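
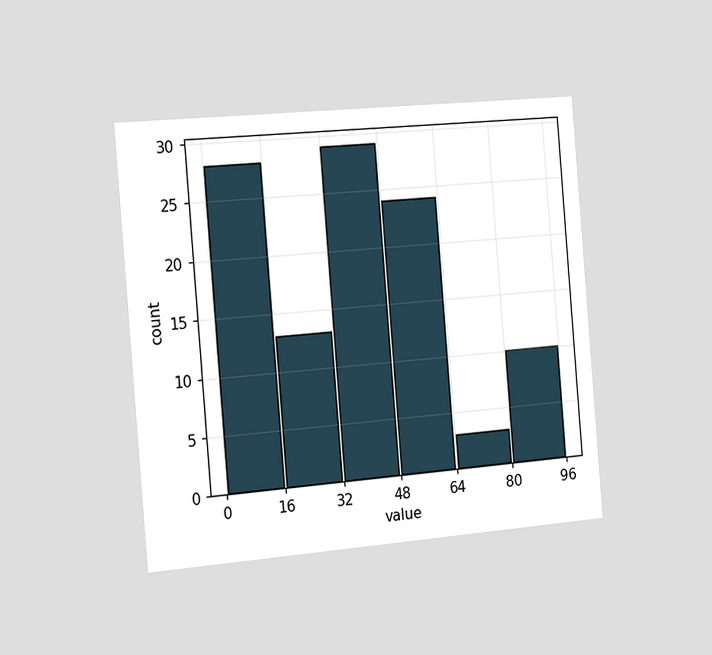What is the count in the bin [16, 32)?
The chart is tilted about 5° counter-clockwise and viewed slightly from the left. The [16, 32) bin has height 13.

13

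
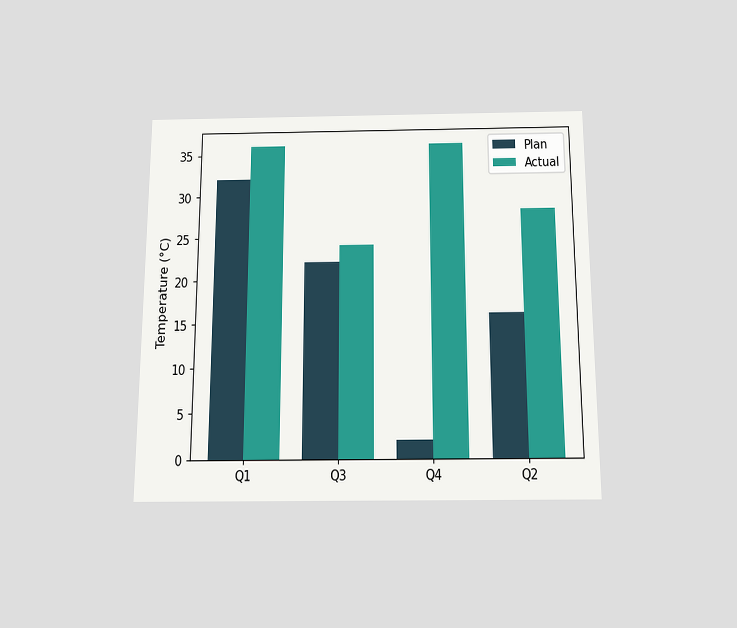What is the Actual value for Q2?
28°C

The chart is viewed slightly from below. The Actual bar at Q2 reaches 28°C on the y-axis.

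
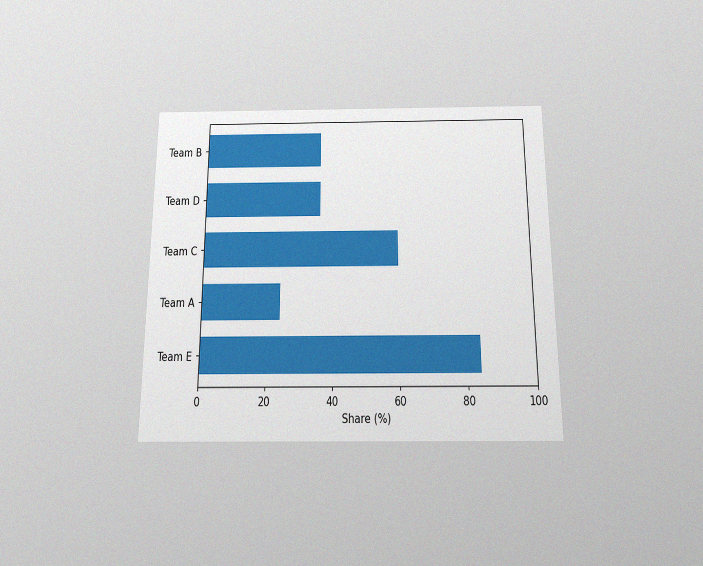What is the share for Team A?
24%

The chart is viewed slightly from below, with some photo noise. Reading along the chart's x-axis, the Team A bar reaches 24%.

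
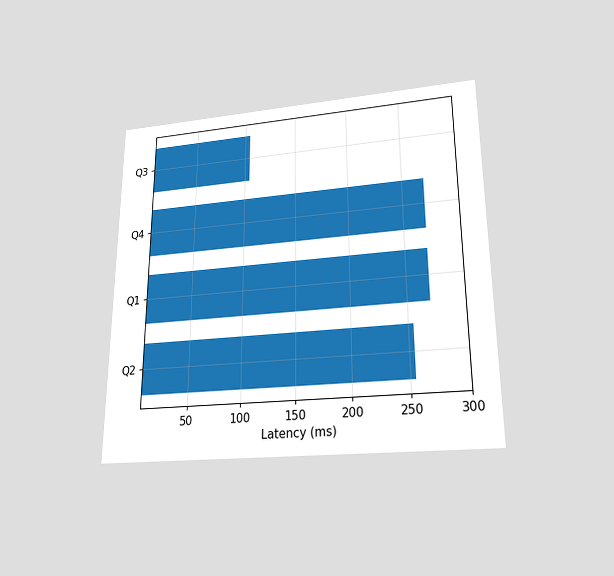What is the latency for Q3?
105ms

The chart is viewed slightly from below. Reading along the chart's x-axis, the Q3 bar reaches 105ms.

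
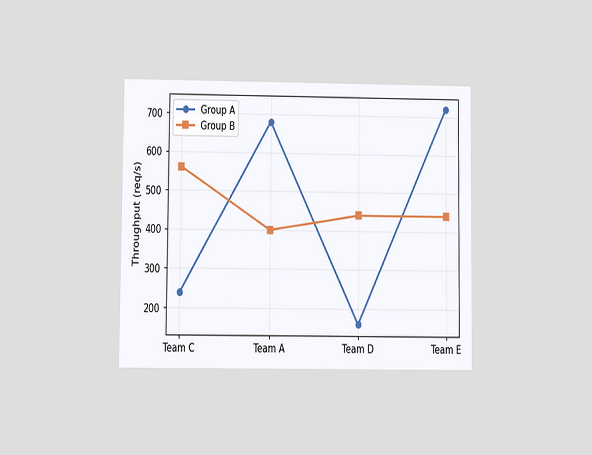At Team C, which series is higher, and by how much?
The chart is viewed at a slight angle. At Team C, Group B sits above the other line by 320req/s.

Group B, by 320req/s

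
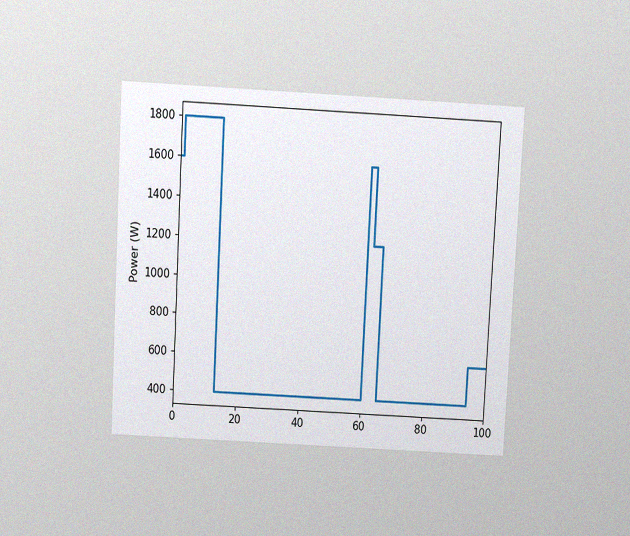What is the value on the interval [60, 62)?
1600W

The chart is tilted about 3° clockwise and viewed slightly from above, with some photo noise. On [60, 62) the step sits at 1600W.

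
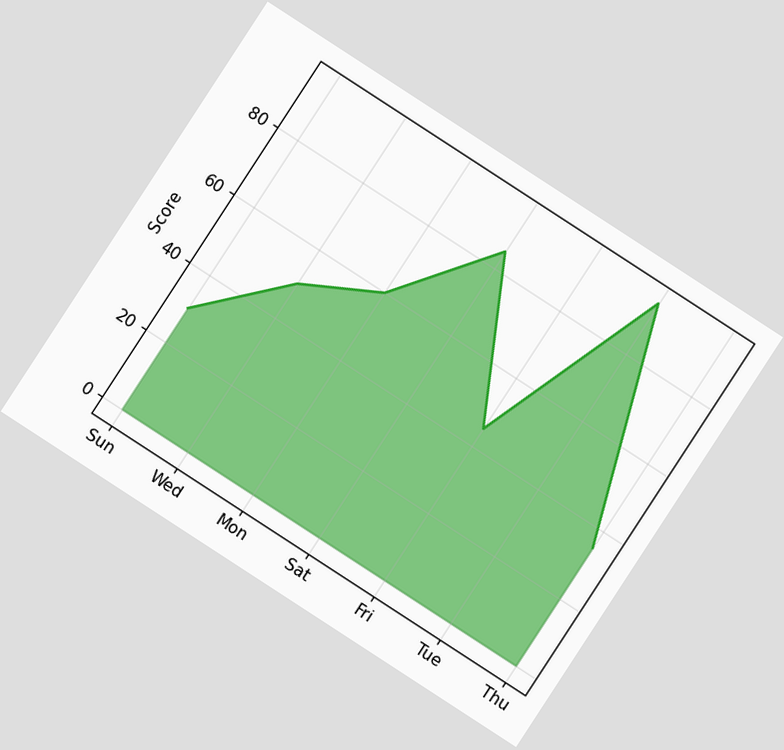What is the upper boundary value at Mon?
The chart is tilted about 33° clockwise. At Mon the upper boundary is at 60.

60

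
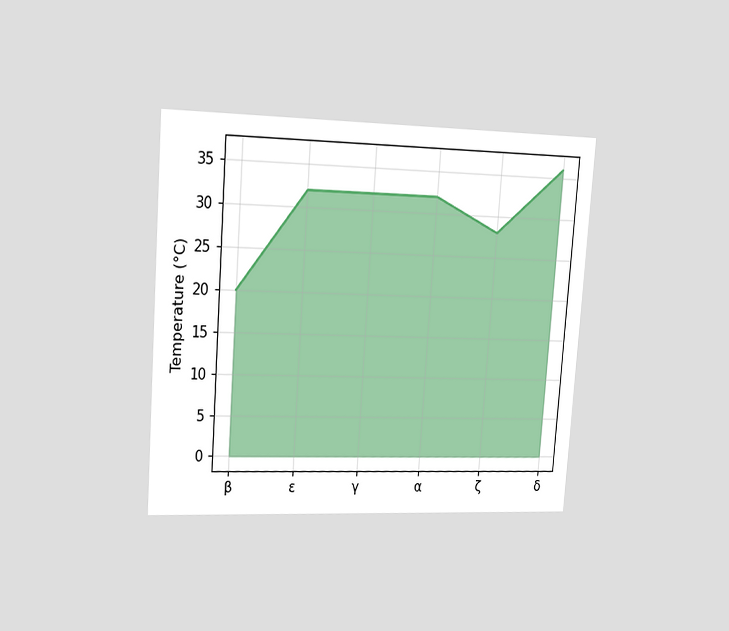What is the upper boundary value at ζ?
The chart is tilted about 4° clockwise and viewed slightly from the left. At ζ the upper boundary is at 28°C.

28°C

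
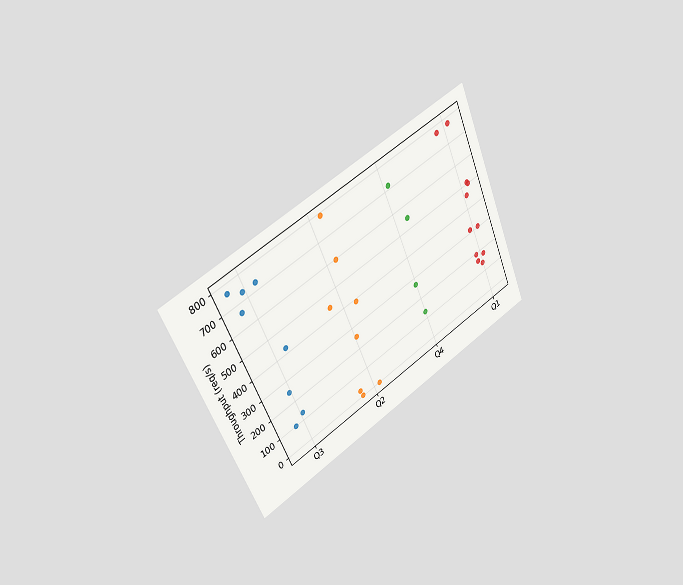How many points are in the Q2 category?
8

The chart is tilted about 24° counter-clockwise and viewed slightly from the left. Counting the markers in the Q2 column gives 8.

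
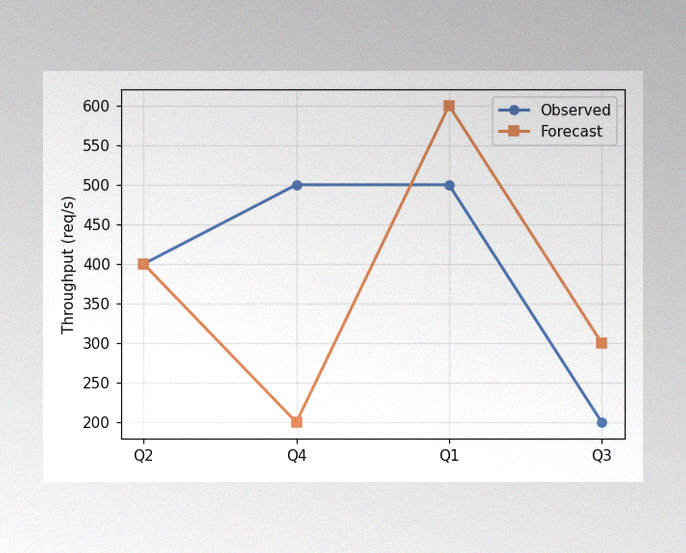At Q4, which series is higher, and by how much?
The image has some photo noise and uneven lighting. At Q4, Observed sits above the other line by 300req/s.

Observed, by 300req/s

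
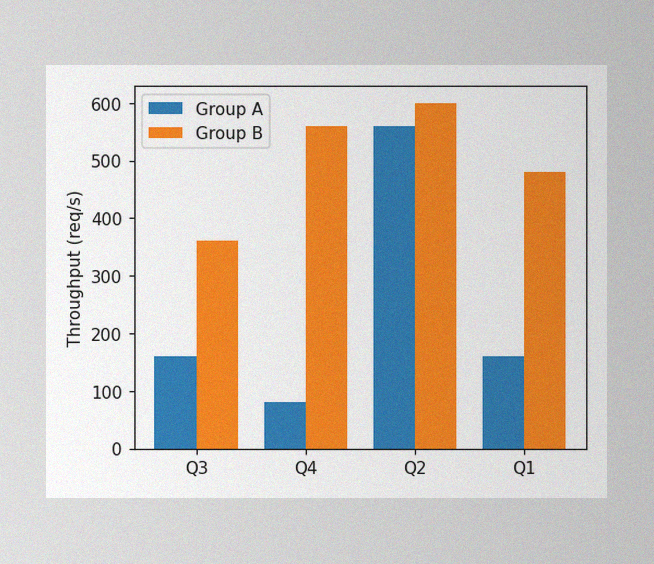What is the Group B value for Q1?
The image has some photo noise and uneven lighting. The Group B bar at Q1 reaches 480req/s on the y-axis.

480req/s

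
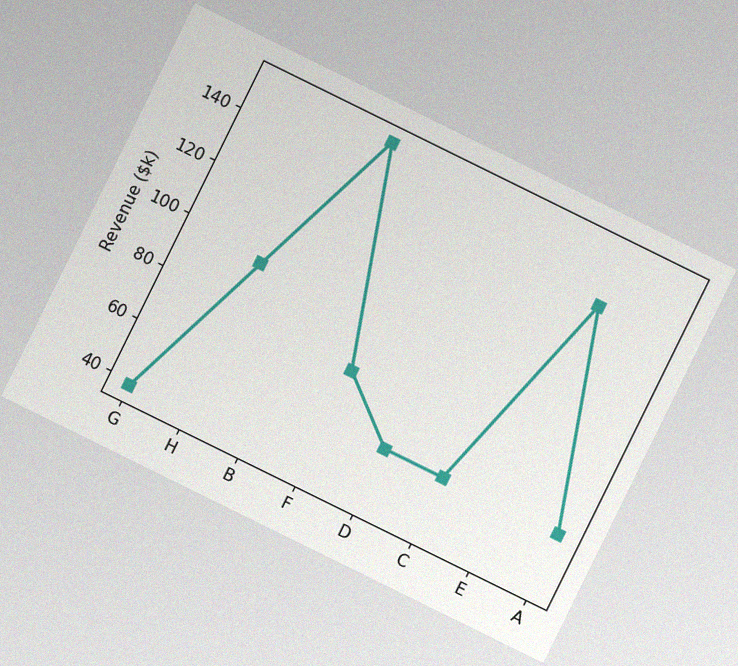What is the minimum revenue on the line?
$38k

The chart is tilted about 26° clockwise, with some photo noise. The lowest point is at G, and reading across to the y-axis gives $38k.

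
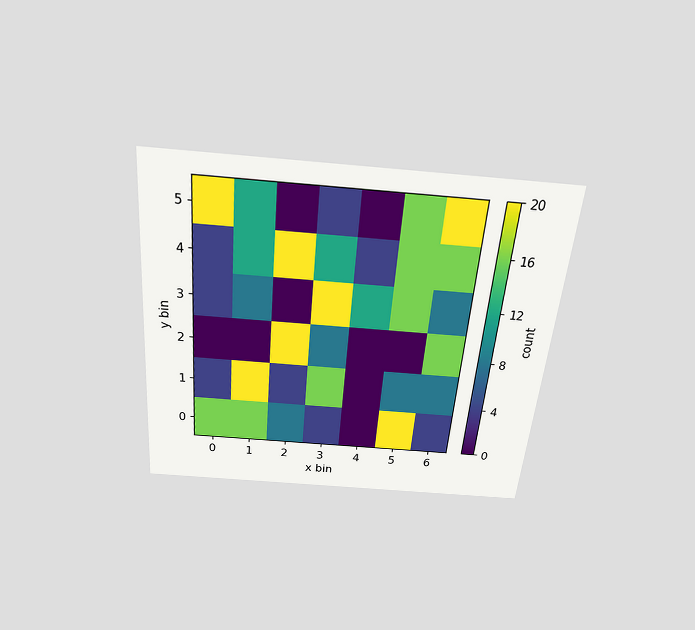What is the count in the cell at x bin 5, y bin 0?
The chart is tilted about 5° clockwise and viewed slightly from above. Matching the cell (5, 0) against the colorbar gives 20.

20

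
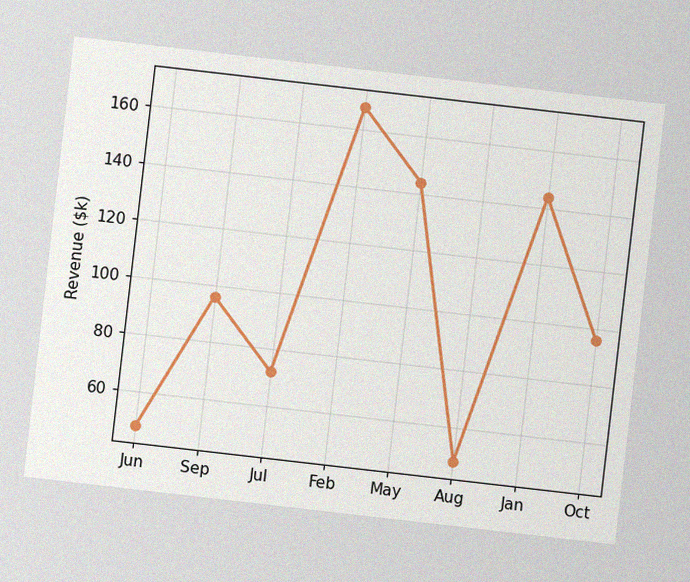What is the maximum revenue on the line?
$168k

The chart is tilted about 7° clockwise, with some photo noise. The highest point is at Feb, and reading across to the y-axis gives $168k.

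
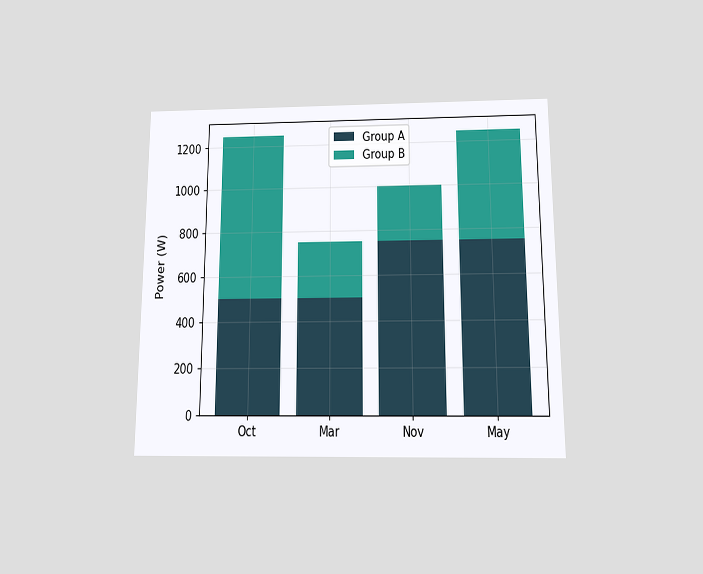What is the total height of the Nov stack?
1000W

The chart is viewed slightly from below. The Nov stack's top reaches 1000W on the y-axis.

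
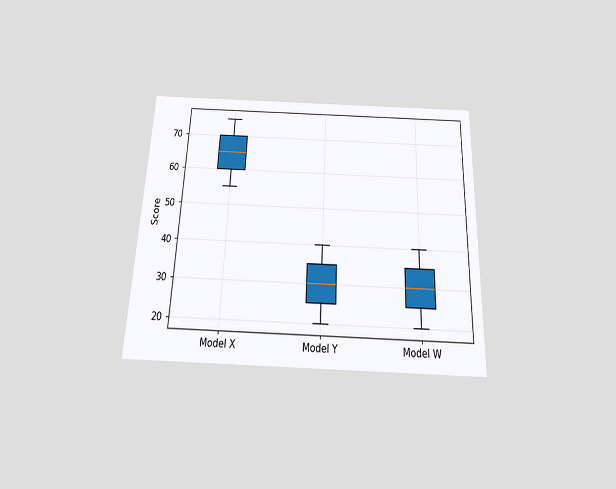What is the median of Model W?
30

The chart is tilted about 2° clockwise and viewed slightly from below. The median line in the Model W box sits at 30.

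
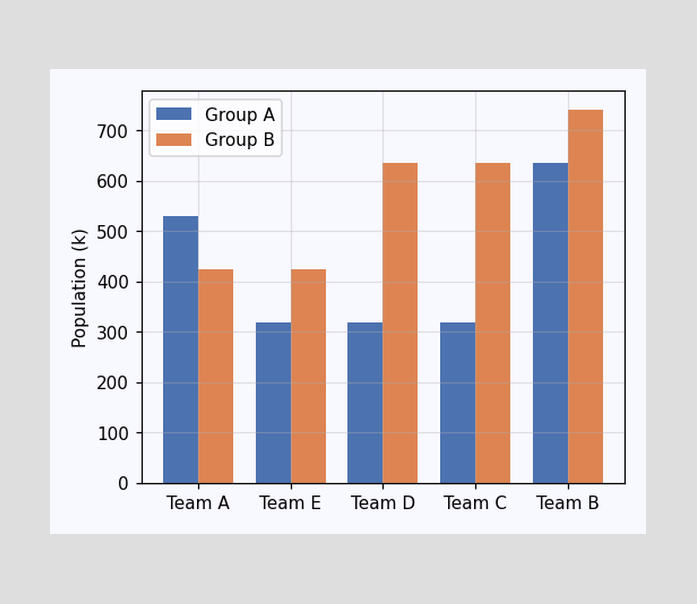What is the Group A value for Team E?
The Group A bar at Team E reaches 318k on the y-axis.

318k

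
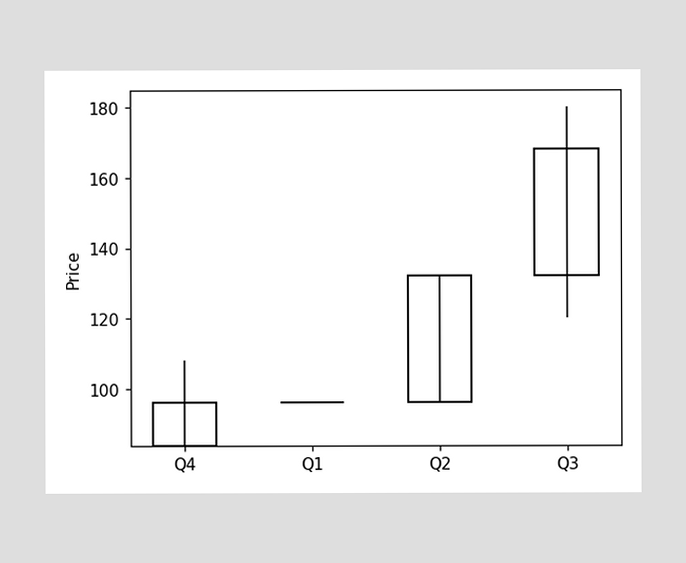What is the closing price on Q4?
96

The Q4 candle closes at 96.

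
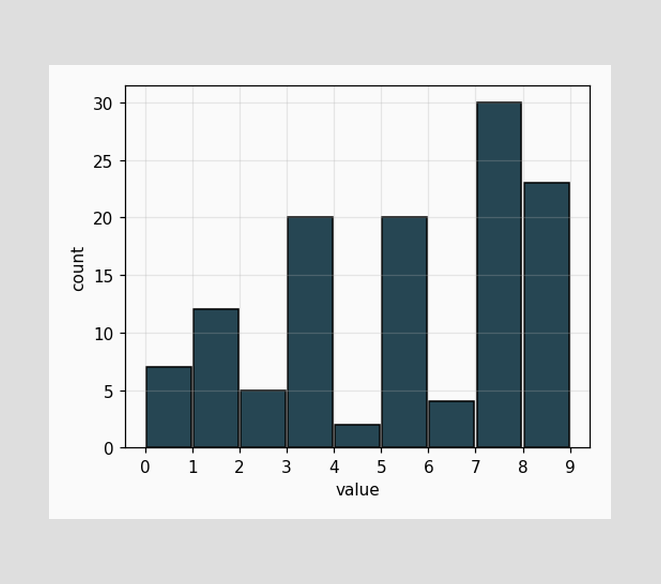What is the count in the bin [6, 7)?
4

The [6, 7) bin has height 4.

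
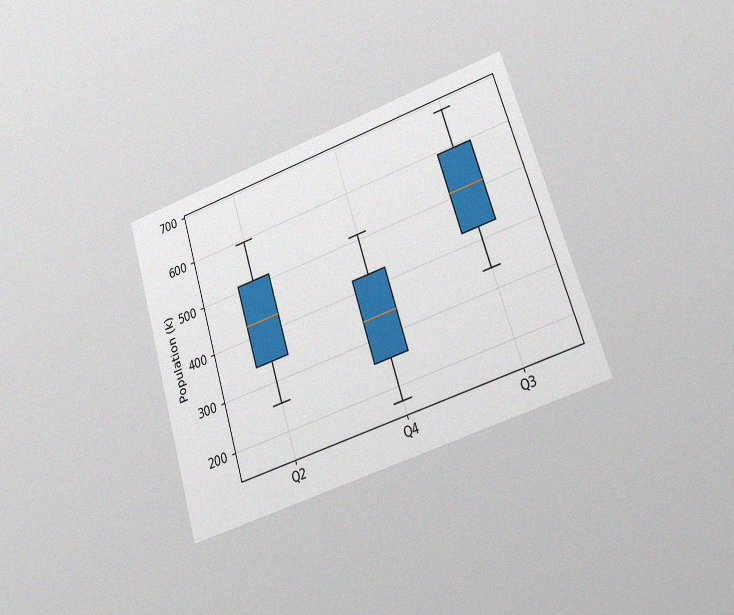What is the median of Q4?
340k

The chart is tilted about 18° counter-clockwise and viewed at a slight angle, with some photo noise. The median line in the Q4 box sits at 340k.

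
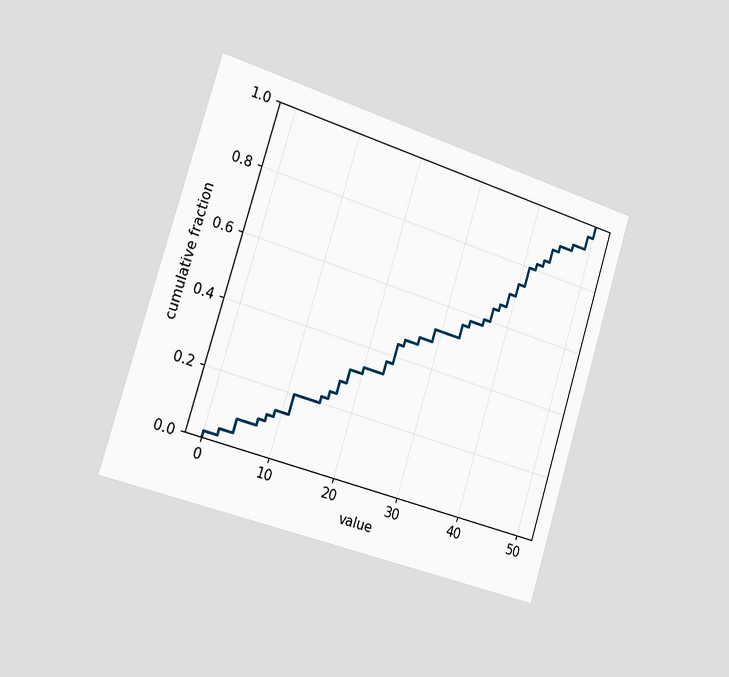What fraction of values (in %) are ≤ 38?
The chart is tilted about 17° clockwise and viewed slightly from the left. At x=38 the ECDF step is at 66%.

66%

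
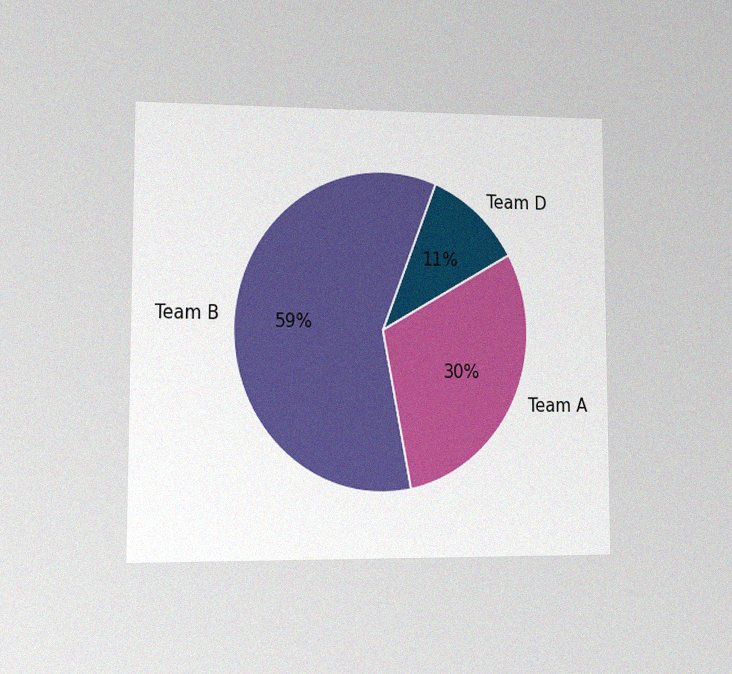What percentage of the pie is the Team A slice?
30%

The chart is viewed at a slight angle, with some photo noise. The Team A slice takes up 30% of the pie.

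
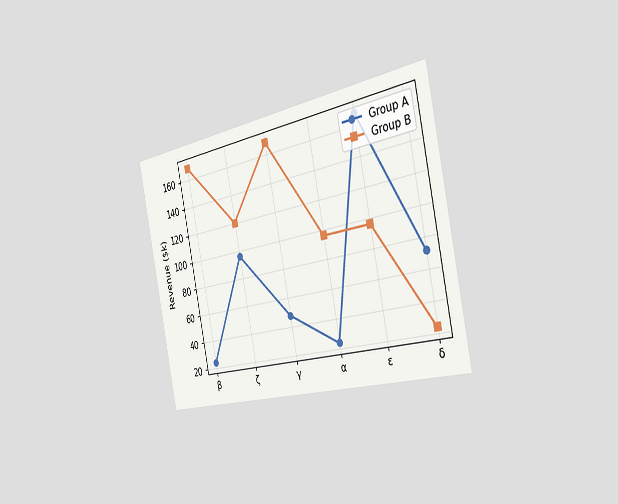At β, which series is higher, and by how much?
Group B, by $144k

The chart is tilted about 11° counter-clockwise and viewed slightly from the right. At β, Group B sits above the other line by $144k.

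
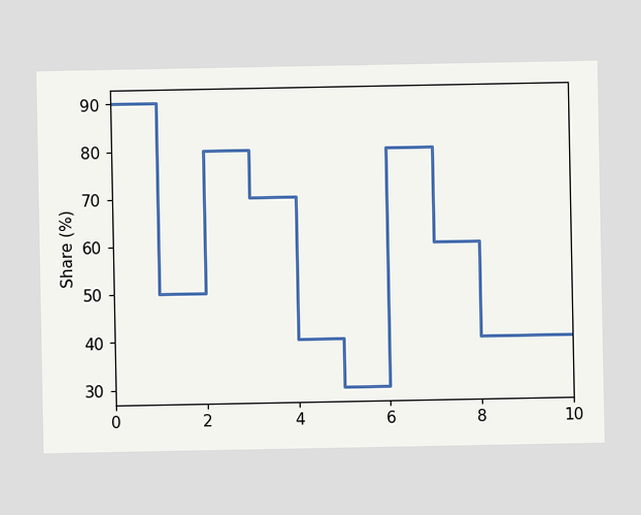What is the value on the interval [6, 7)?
On [6, 7) the step sits at 80%.

80%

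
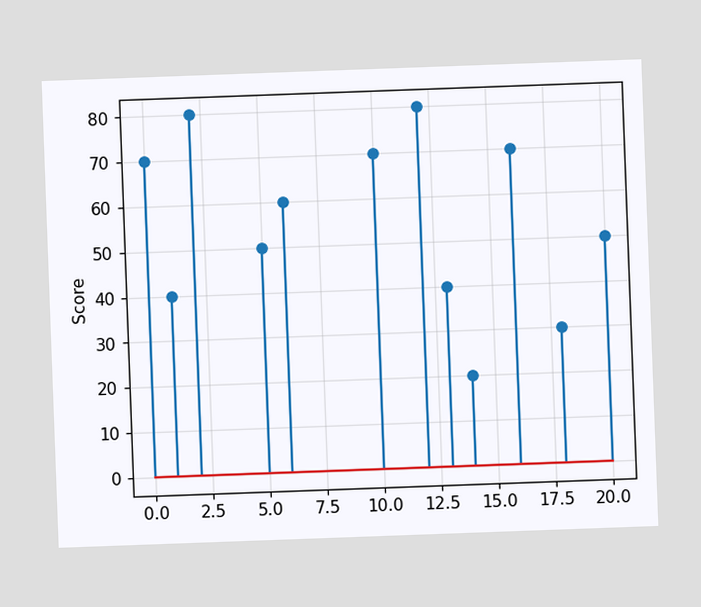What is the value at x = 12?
80

The chart is tilted about 2° counter-clockwise. The stem at x=12 reaches 80.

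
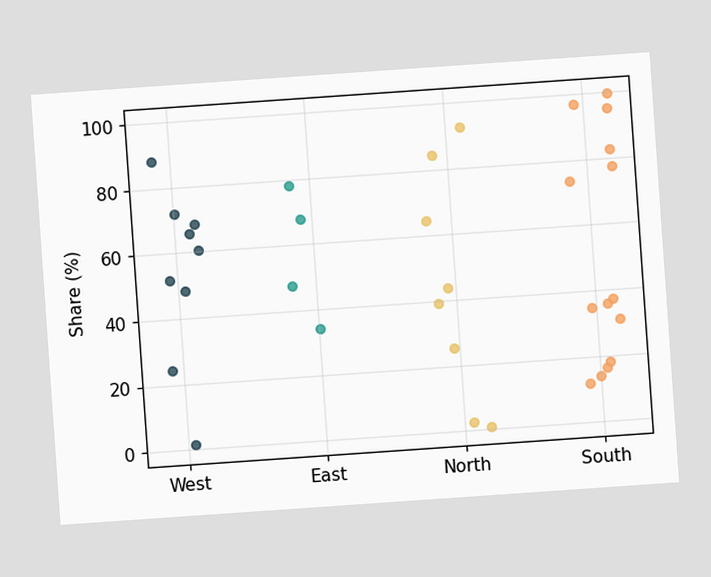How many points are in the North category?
The chart is tilted about 4° counter-clockwise. Counting the markers in the North column gives 8.

8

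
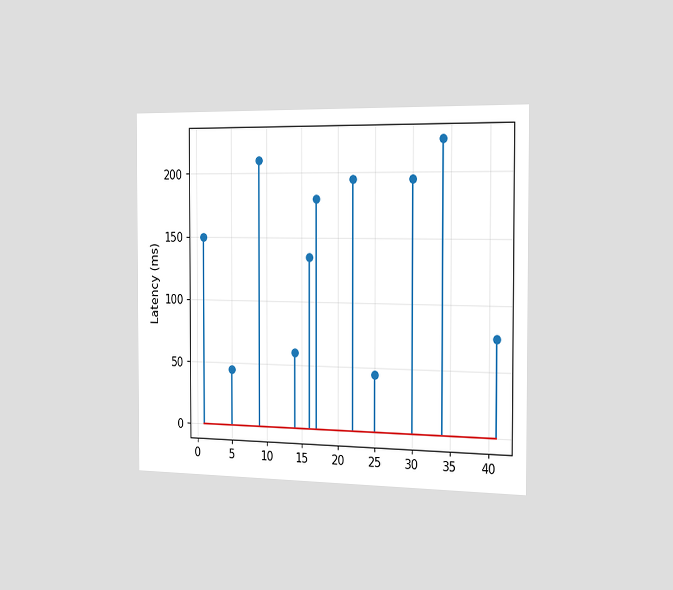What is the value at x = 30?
The chart is viewed slightly from the right. The stem at x=30 reaches 195ms.

195ms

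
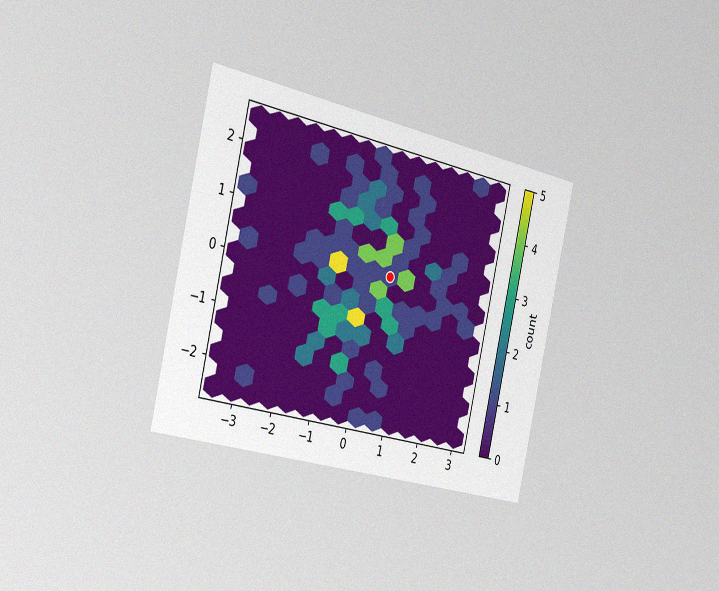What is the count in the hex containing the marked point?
The chart is tilted about 13° clockwise and viewed slightly from the left, with some photo noise. The marked hex reads 1 on the colorbar.

1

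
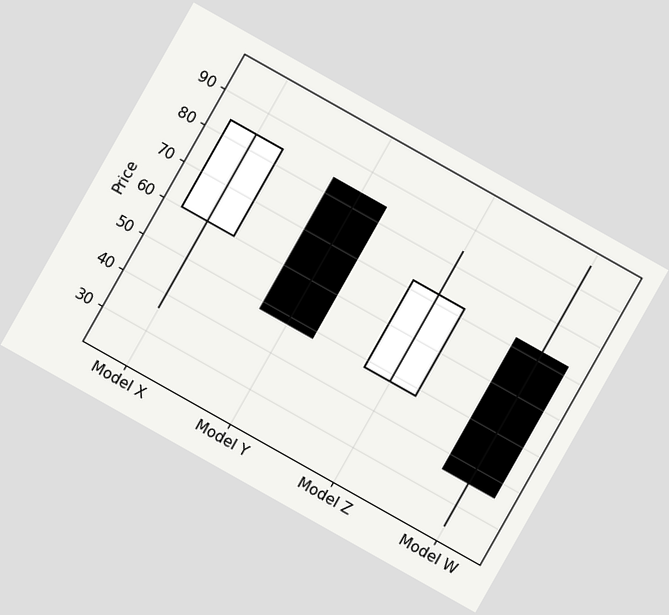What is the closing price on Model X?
The chart is tilted about 29° clockwise. The Model X candle closes at 84.

84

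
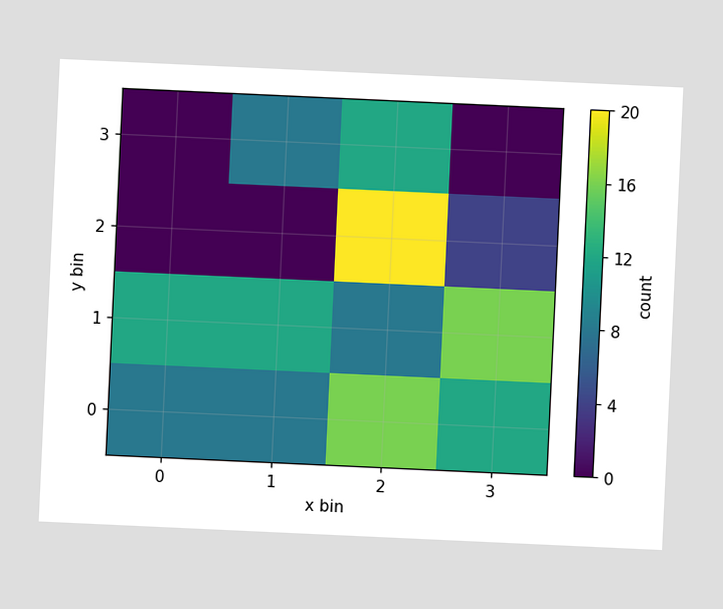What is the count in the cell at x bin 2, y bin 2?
The chart is tilted about 3° clockwise. Matching the cell (2, 2) against the colorbar gives 20.

20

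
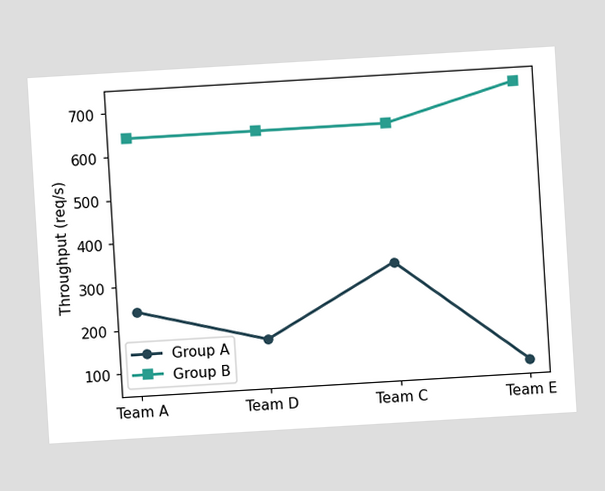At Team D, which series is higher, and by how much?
Group B, by 480req/s

The chart is tilted about 3° counter-clockwise. At Team D, Group B sits above the other line by 480req/s.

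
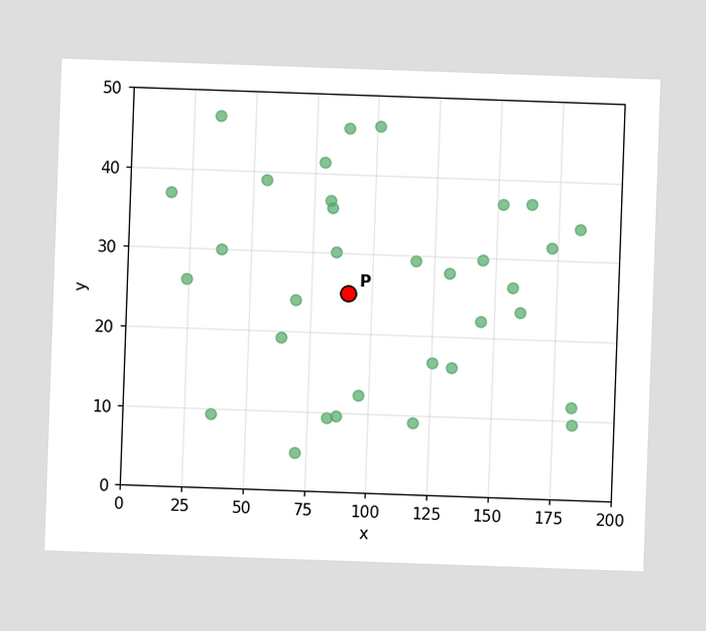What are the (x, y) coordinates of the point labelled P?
The chart is tilted about 2° clockwise. Following the gridlines from P to each axis, P sits at (90, 25).

(90, 25)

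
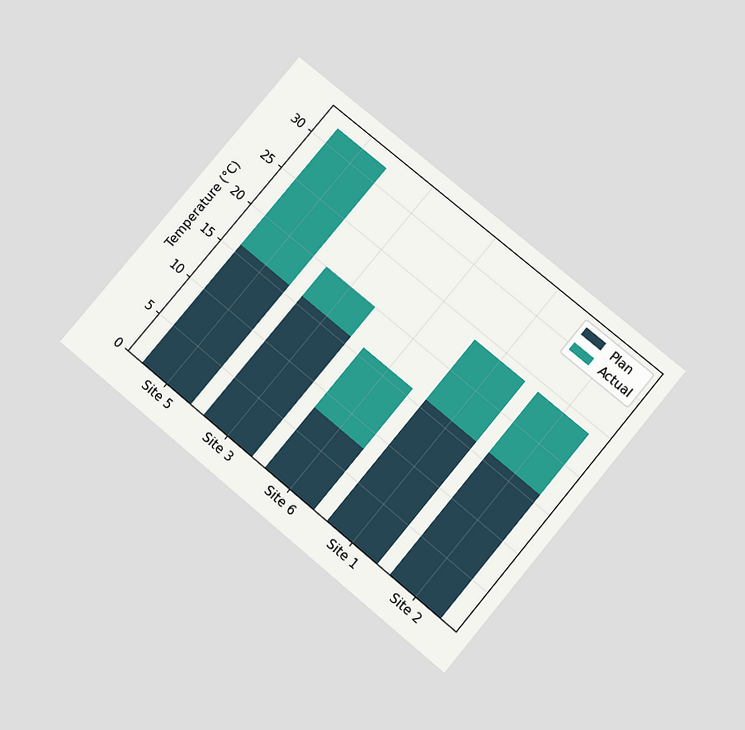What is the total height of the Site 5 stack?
32°C

The chart is tilted about 40° clockwise and viewed slightly from below. The Site 5 stack's top reaches 32°C on the y-axis.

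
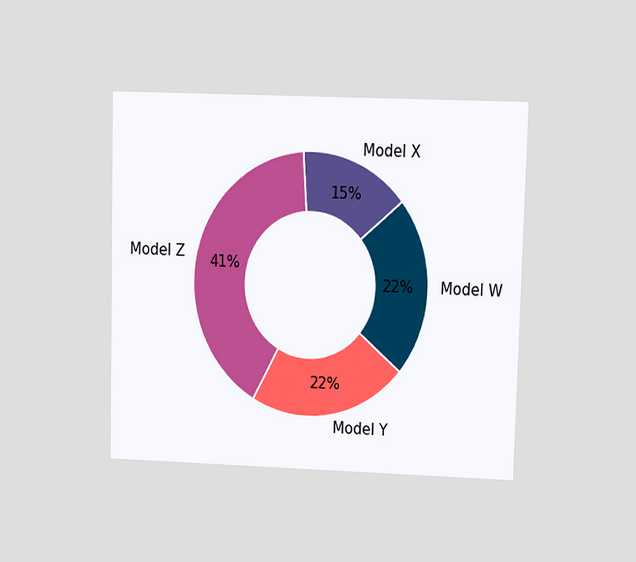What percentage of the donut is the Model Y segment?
The chart is viewed at a slight angle. The Model Y segment takes up 22% of the ring.

22%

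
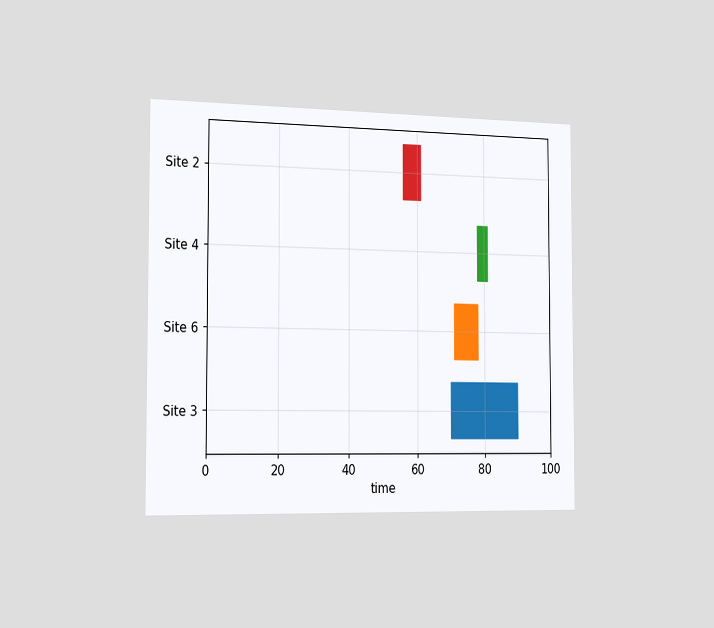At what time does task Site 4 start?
78

The chart is viewed slightly from the left. The Site 4 bar begins at t=78.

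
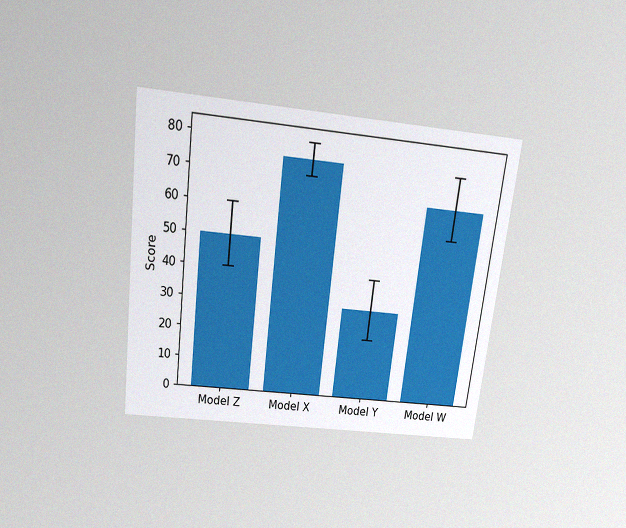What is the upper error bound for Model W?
The chart is tilted about 7° clockwise and viewed slightly from above, with some photo noise. The Model W bar's upper whisker reaches 75.

75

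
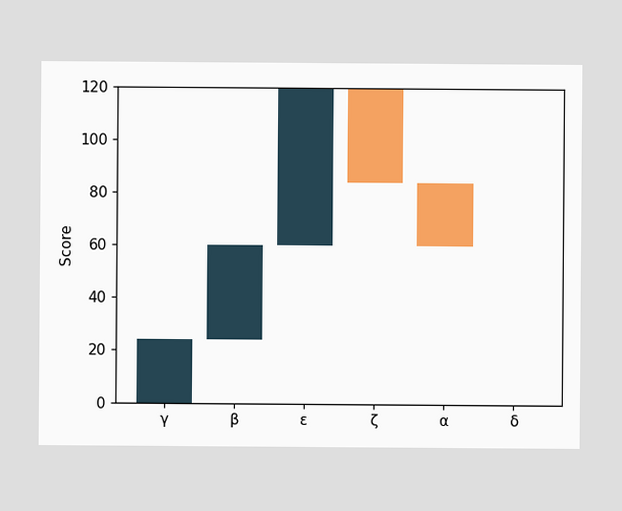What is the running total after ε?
120

After ε the running total reaches 120.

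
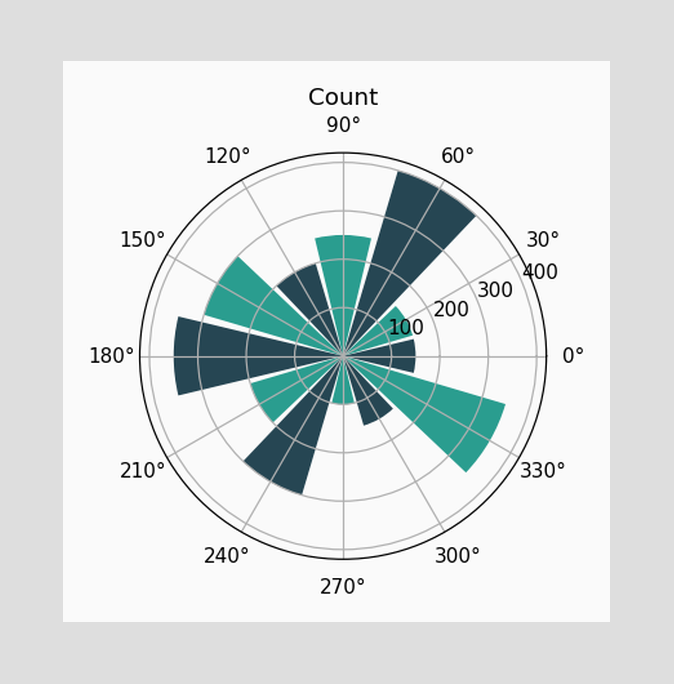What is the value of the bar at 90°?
The bar at 90° reaches 250 on the radial axis.

250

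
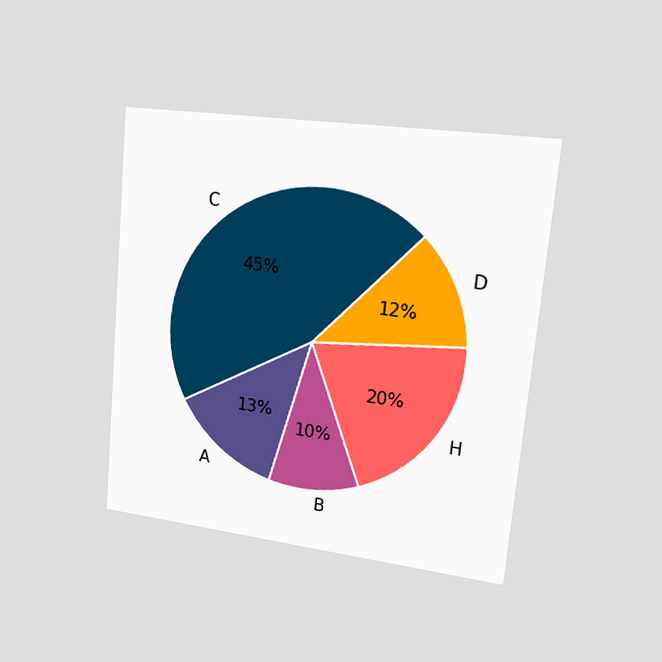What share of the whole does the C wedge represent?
The chart is tilted about 5° clockwise and viewed slightly from the right. The C slice takes up 45% of the pie.

45%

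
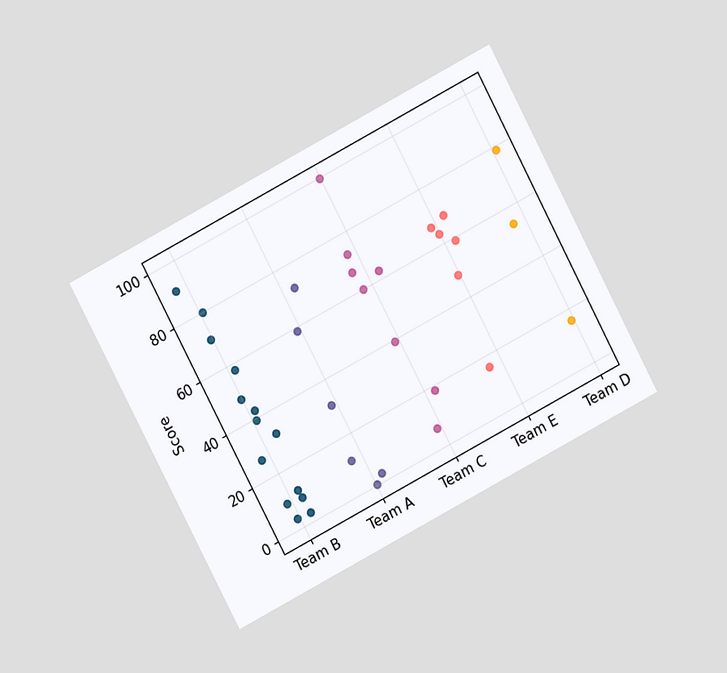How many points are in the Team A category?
6

The chart is tilted about 28° counter-clockwise and viewed at a slight angle. Counting the markers in the Team A column gives 6.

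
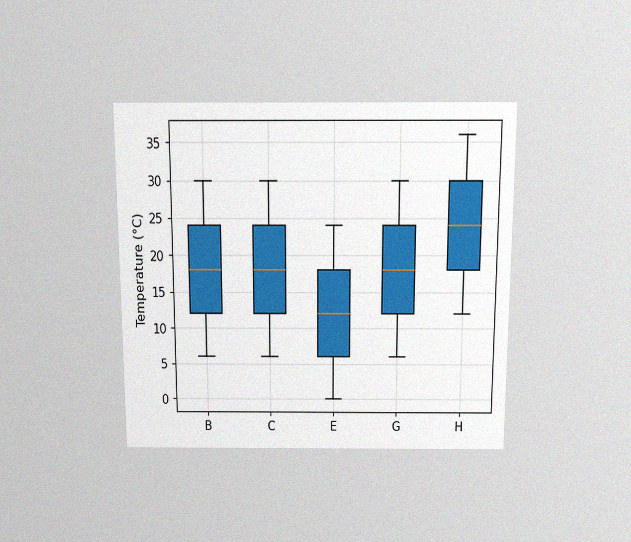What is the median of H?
24°C

The chart is viewed slightly from above, with some photo noise. The median line in the H box sits at 24°C.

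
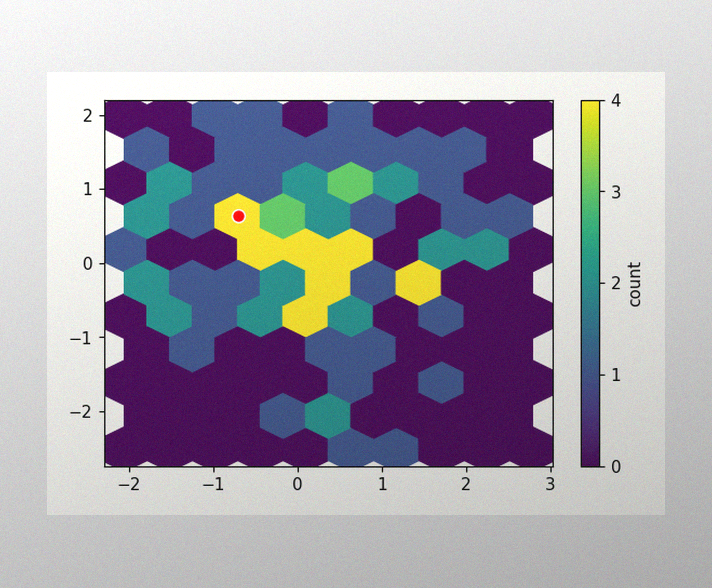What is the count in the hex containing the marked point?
4

The image has some photo noise and uneven lighting. The marked hex reads 4 on the colorbar.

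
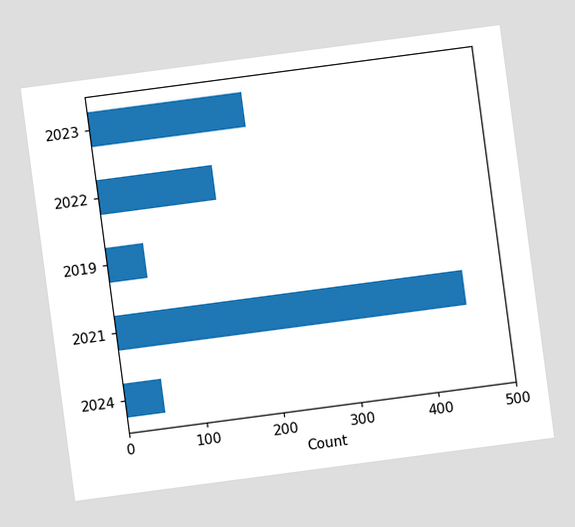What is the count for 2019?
50

The chart is tilted about 8° counter-clockwise. Reading along the chart's x-axis, the 2019 bar reaches 50.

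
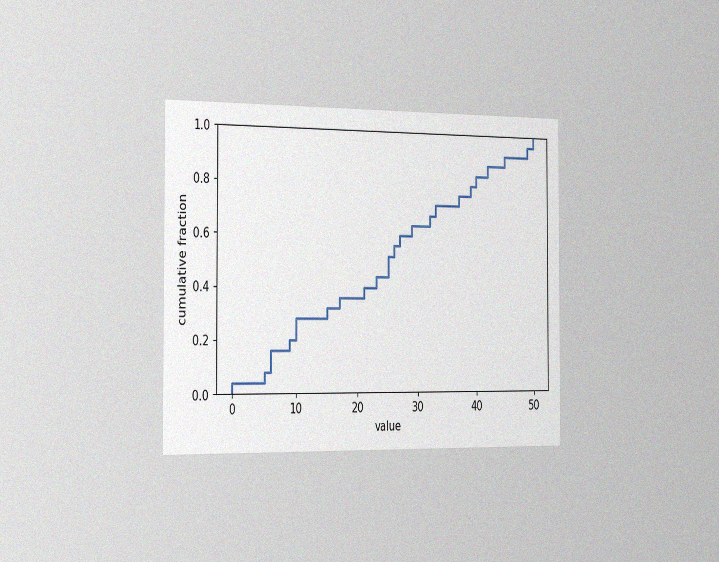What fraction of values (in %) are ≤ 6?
The chart is viewed slightly from the left, with some photo noise. At x=6 the ECDF step is at 16%.

16%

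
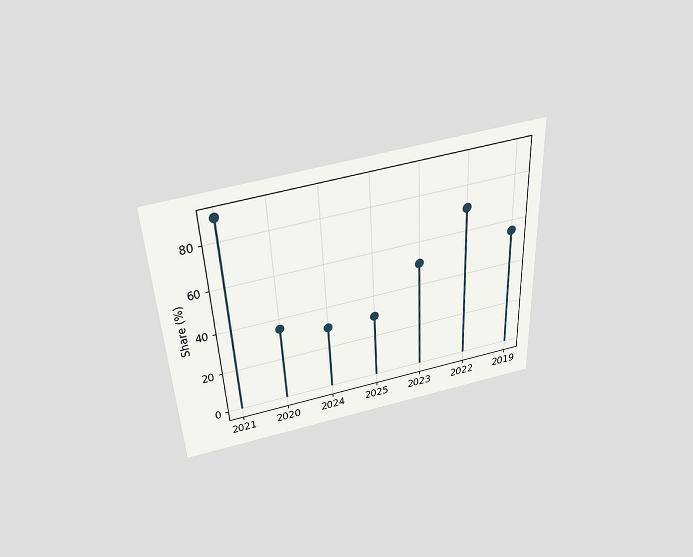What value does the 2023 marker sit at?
50%

The chart is tilted about 3° counter-clockwise and viewed slightly from above. The 2023 marker sits at 50%.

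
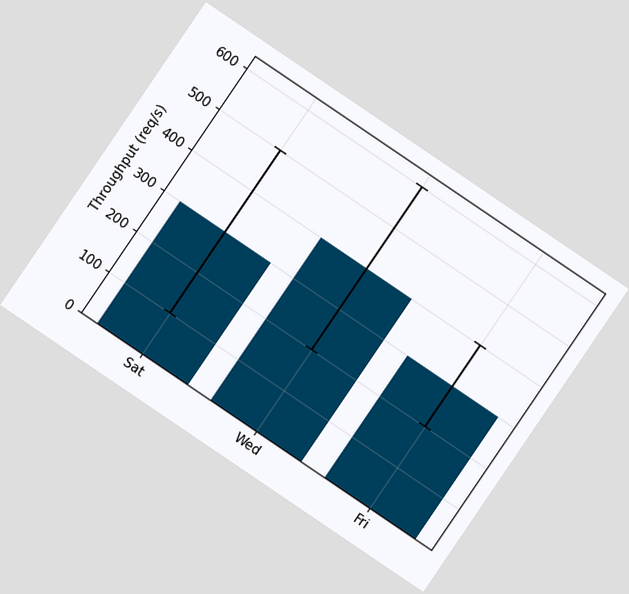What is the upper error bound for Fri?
400req/s

The chart is tilted about 34° clockwise. The Fri bar's upper whisker reaches 400req/s.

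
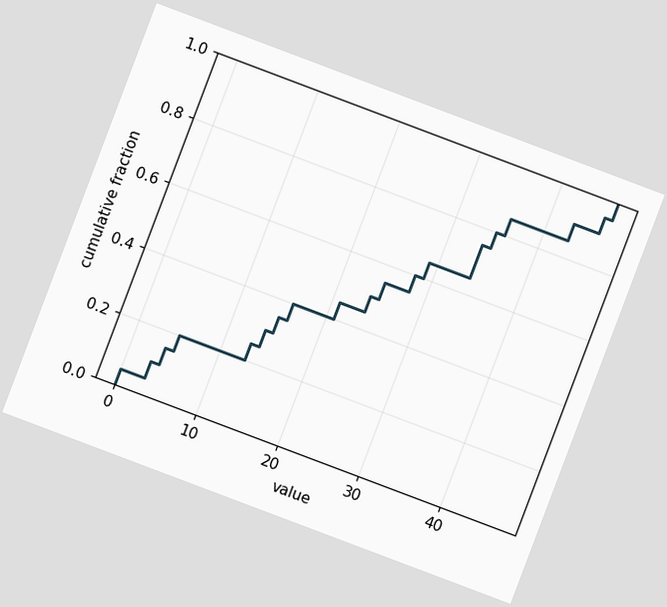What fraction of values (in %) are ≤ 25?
The chart is tilted about 21° clockwise. At x=25 the ECDF step is at 55%.

55%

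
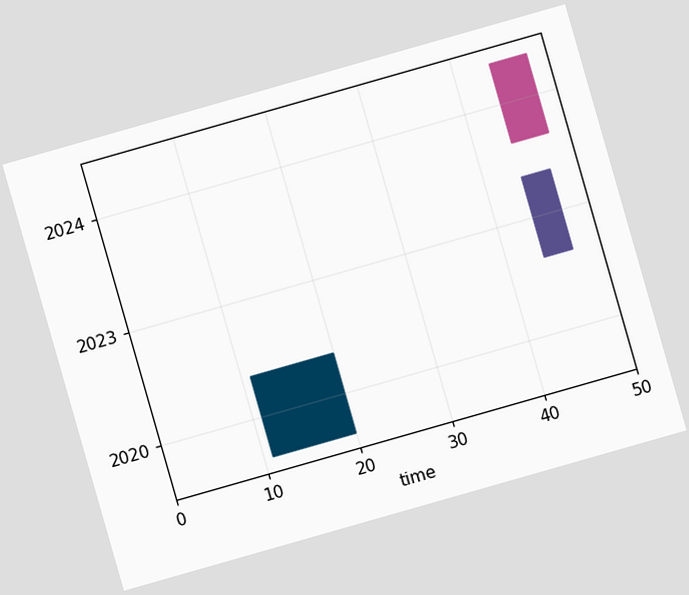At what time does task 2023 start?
44

The chart is tilted about 16° counter-clockwise. The 2023 bar begins at t=44.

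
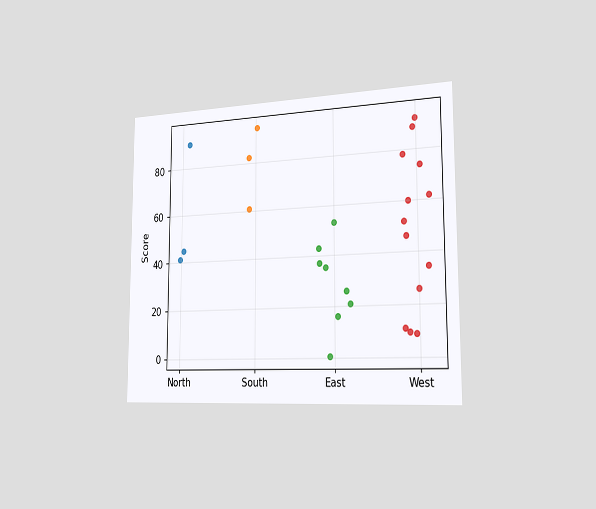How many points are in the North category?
3

The chart is viewed slightly from the right. Counting the markers in the North column gives 3.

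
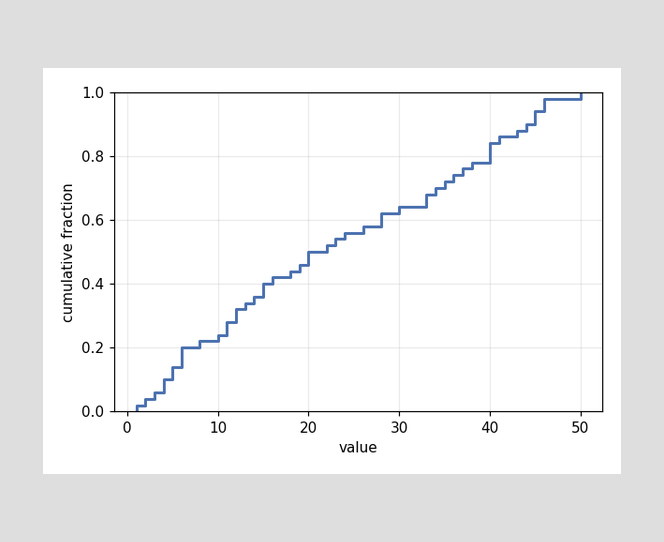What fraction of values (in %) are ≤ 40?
84%

At x=40 the ECDF step is at 84%.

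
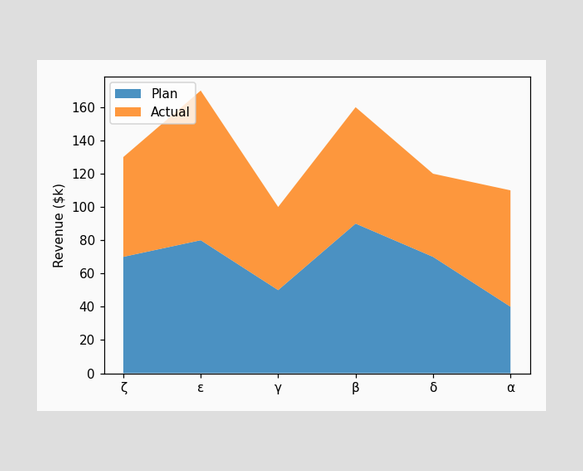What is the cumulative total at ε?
$170k

The stacked total at ε reaches $170k.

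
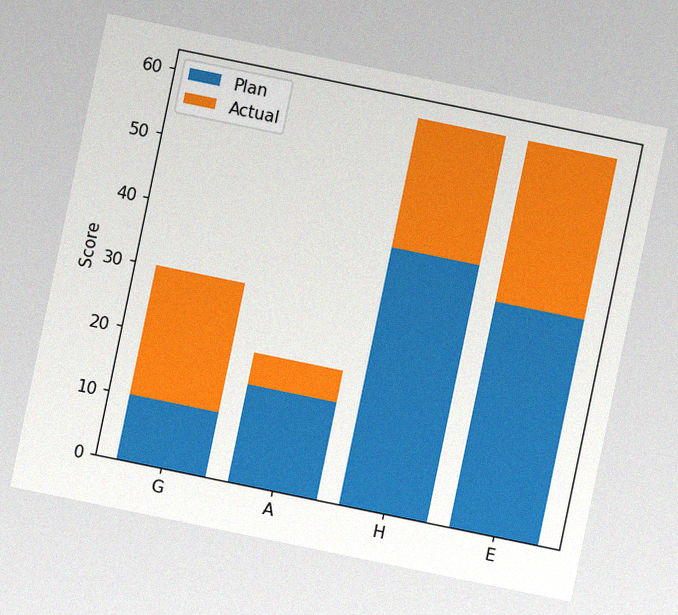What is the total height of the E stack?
60

The chart is tilted about 12° clockwise, with some photo noise. The E stack's top reaches 60 on the y-axis.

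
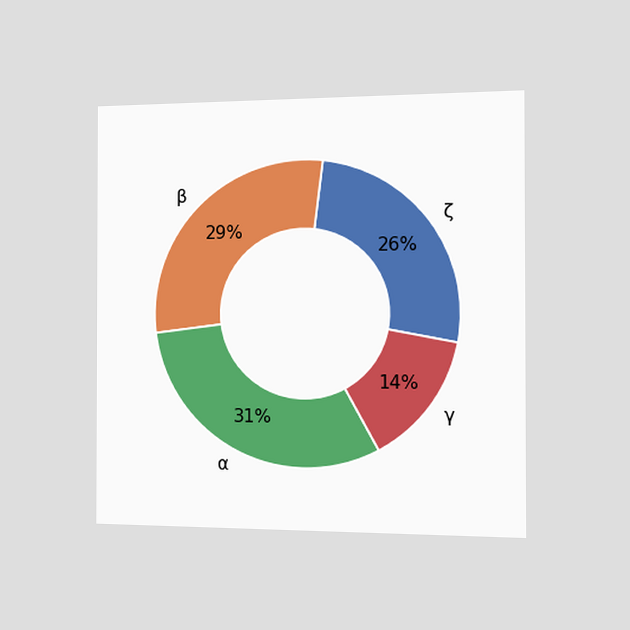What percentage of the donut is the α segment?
31%

The chart is viewed slightly from the right. The α segment takes up 31% of the ring.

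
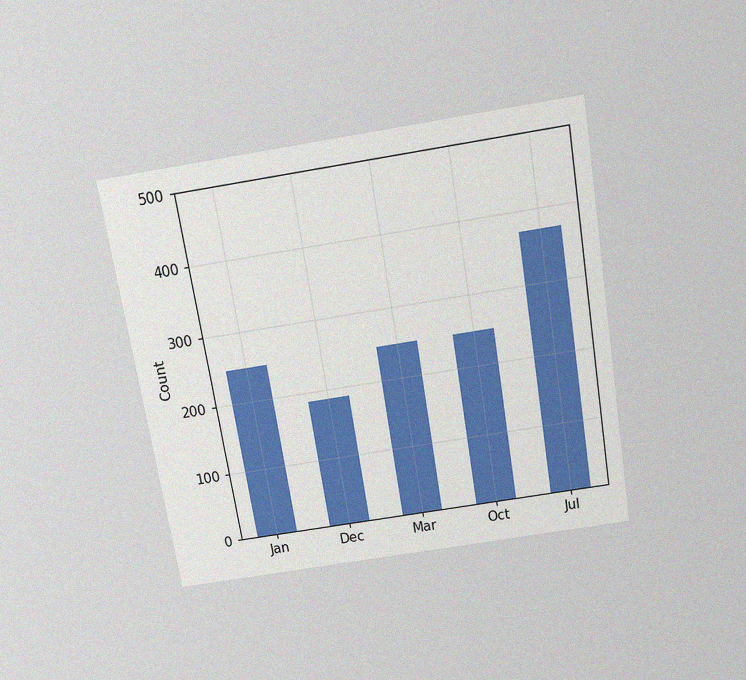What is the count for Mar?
The chart is tilted about 9° counter-clockwise and viewed slightly from above, with some photo noise. Reading along the chart's y-axis, the Mar bar reaches 248.

248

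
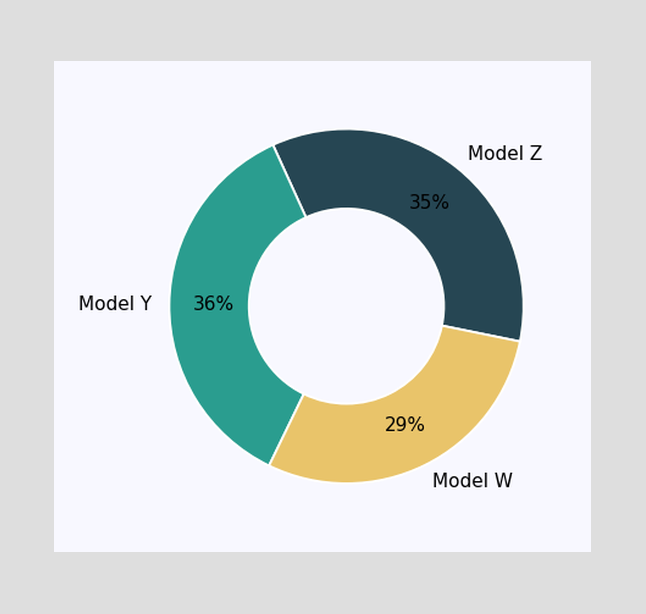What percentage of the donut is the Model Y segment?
The Model Y segment takes up 36% of the ring.

36%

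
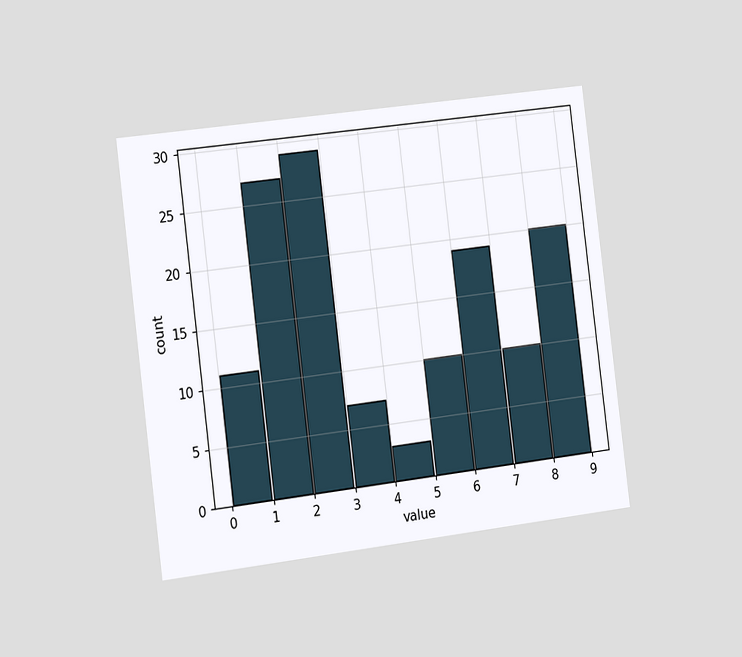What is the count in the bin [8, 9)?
The chart is tilted about 7° counter-clockwise and viewed slightly from the left. The [8, 9) bin has height 20.

20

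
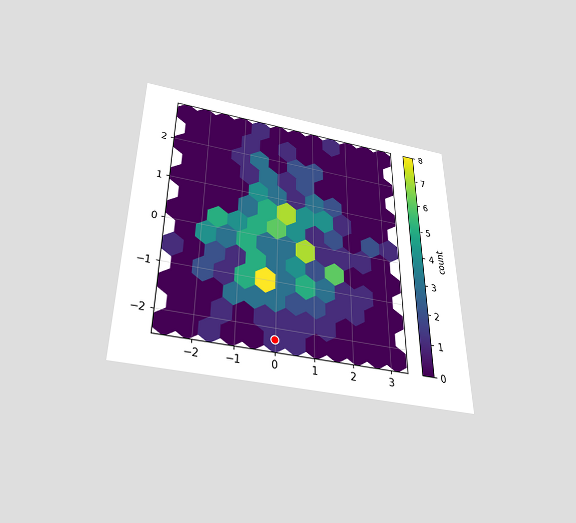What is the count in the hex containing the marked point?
The chart is viewed slightly from below. The marked hex reads 1 on the colorbar.

1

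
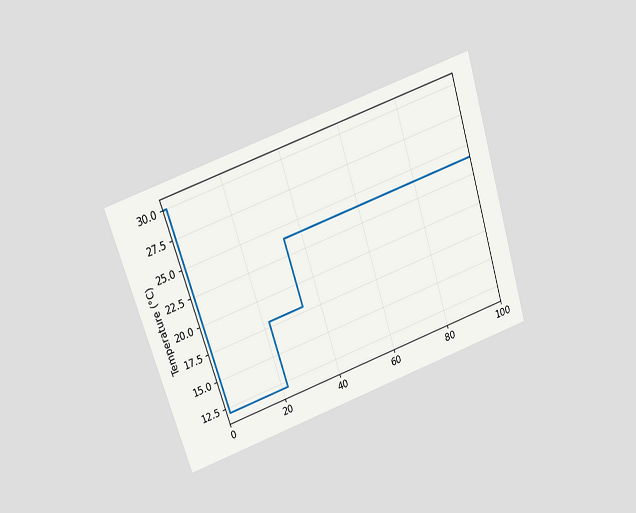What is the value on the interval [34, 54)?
The chart is tilted about 18° counter-clockwise and viewed slightly from above. On [34, 54) the step sits at 24°C.

24°C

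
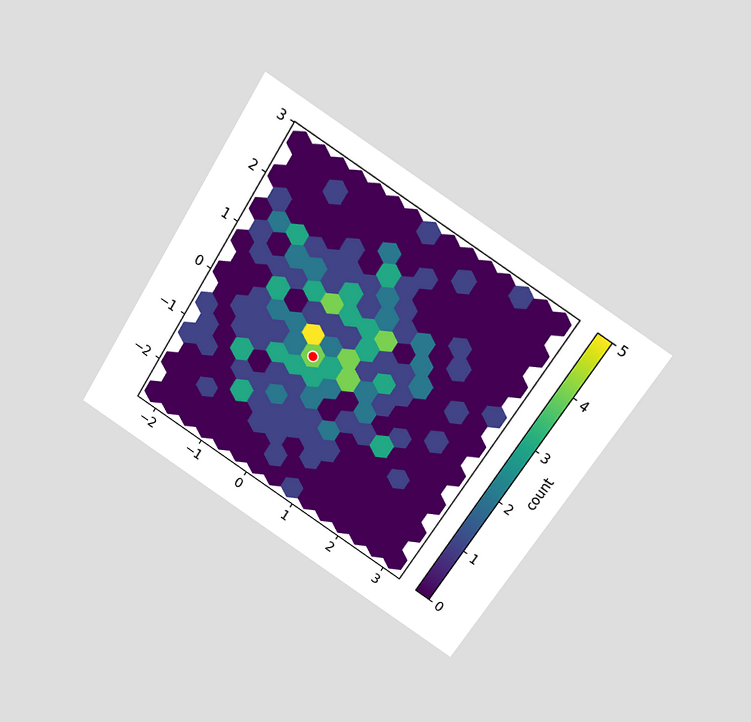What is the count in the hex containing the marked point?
The chart is tilted about 32° clockwise and viewed slightly from above. The marked hex reads 4 on the colorbar.

4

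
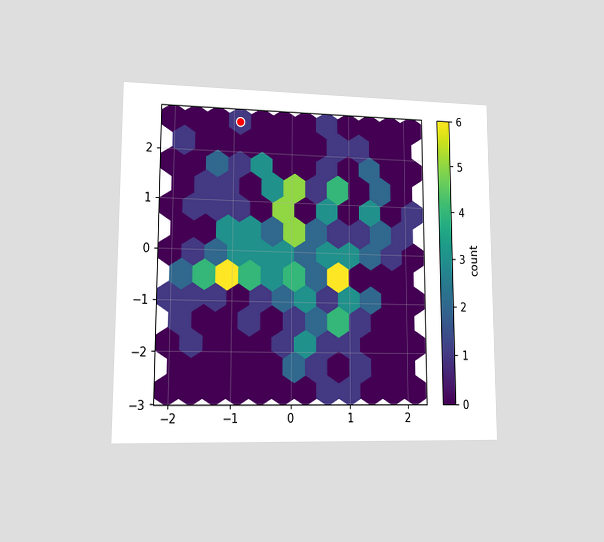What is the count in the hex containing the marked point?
1

The chart is viewed at a slight angle. The marked hex reads 1 on the colorbar.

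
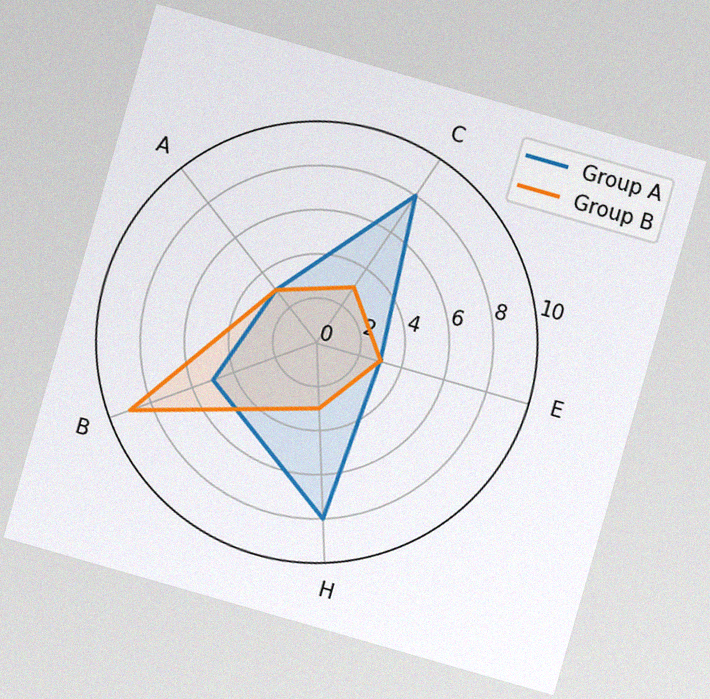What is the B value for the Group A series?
The chart is tilted about 16° clockwise, with some photo noise. On the B axis, Group A reaches 5.

5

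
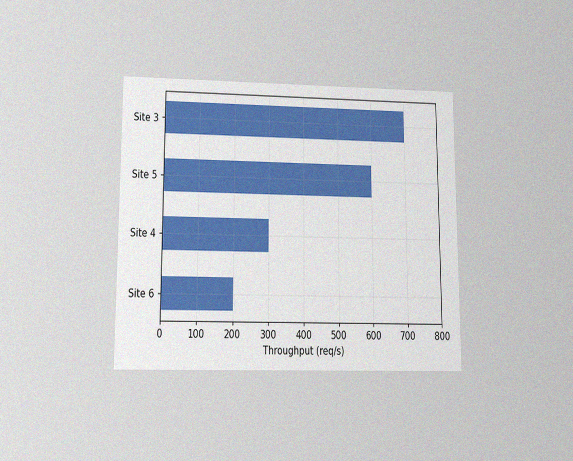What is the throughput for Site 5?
600req/s

The chart is viewed at a slight angle, with some photo noise. Reading along the chart's x-axis, the Site 5 bar reaches 600req/s.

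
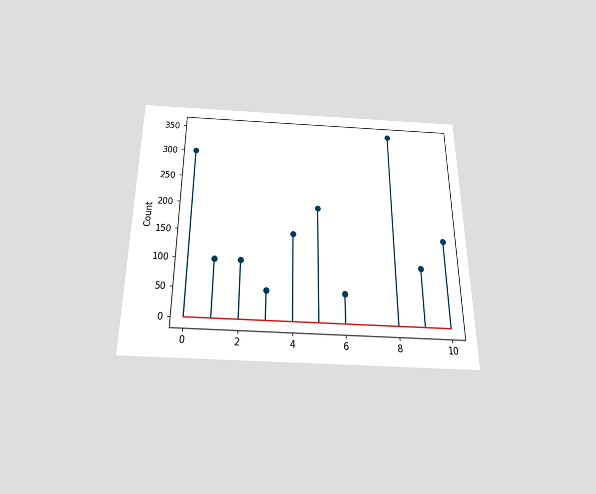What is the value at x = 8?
The chart is viewed slightly from below. The stem at x=8 reaches 350.

350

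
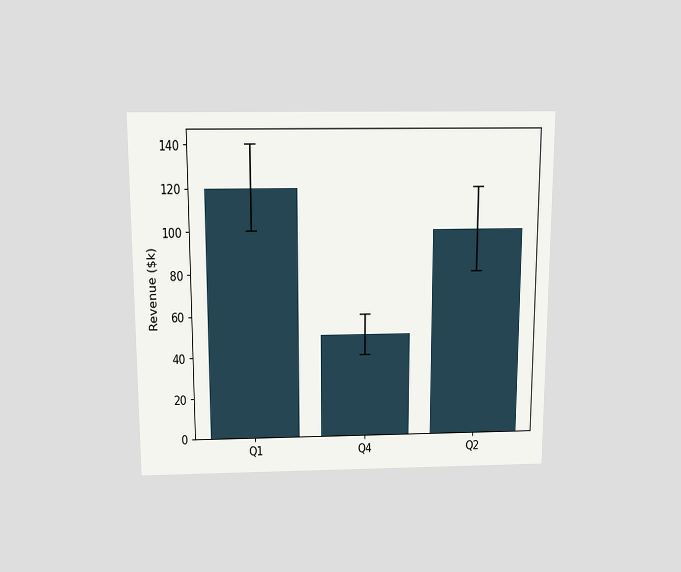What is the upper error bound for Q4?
$60k

The chart is viewed slightly from above. The Q4 bar's upper whisker reaches $60k.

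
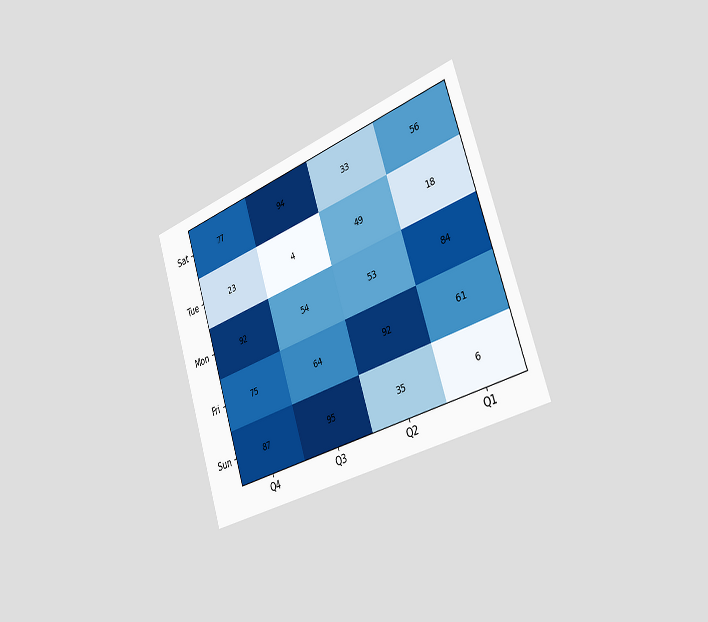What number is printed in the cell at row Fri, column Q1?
61

The chart is tilted about 18° counter-clockwise and viewed slightly from the right. The (Fri, Q1) cell reads 61.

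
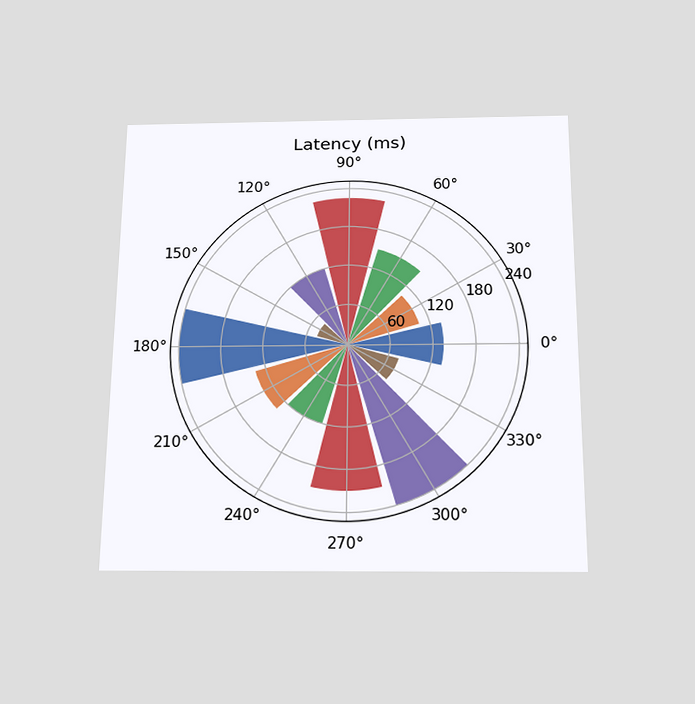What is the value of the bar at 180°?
The chart is viewed slightly from below. The bar at 180° reaches 240ms on the radial axis.

240ms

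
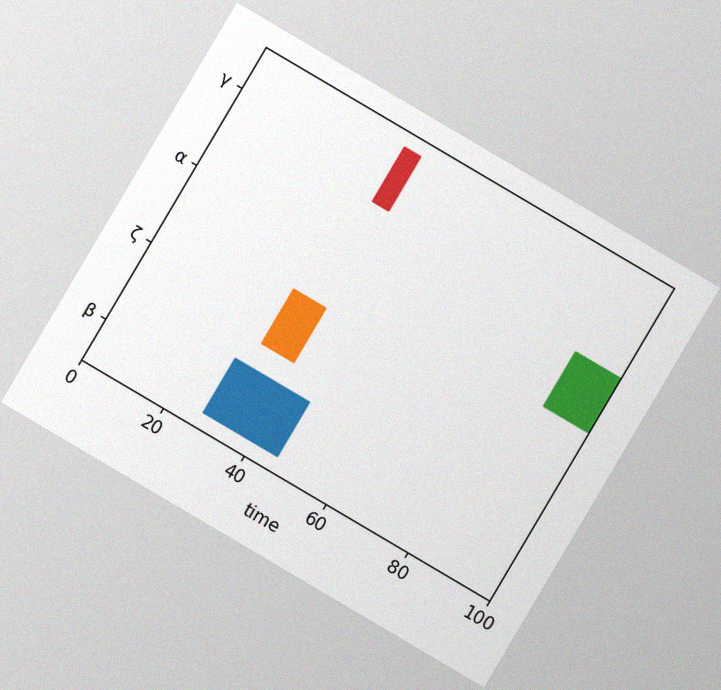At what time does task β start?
28

The chart is tilted about 31° clockwise, with some photo noise. The β bar begins at t=28.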